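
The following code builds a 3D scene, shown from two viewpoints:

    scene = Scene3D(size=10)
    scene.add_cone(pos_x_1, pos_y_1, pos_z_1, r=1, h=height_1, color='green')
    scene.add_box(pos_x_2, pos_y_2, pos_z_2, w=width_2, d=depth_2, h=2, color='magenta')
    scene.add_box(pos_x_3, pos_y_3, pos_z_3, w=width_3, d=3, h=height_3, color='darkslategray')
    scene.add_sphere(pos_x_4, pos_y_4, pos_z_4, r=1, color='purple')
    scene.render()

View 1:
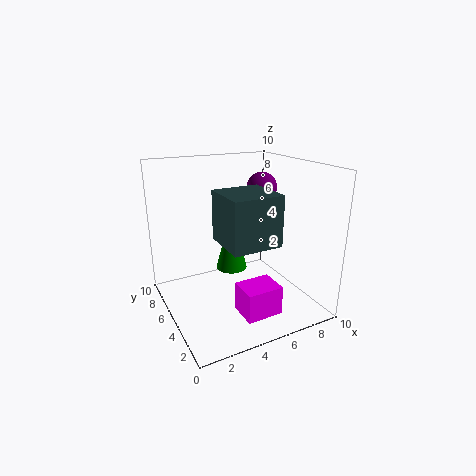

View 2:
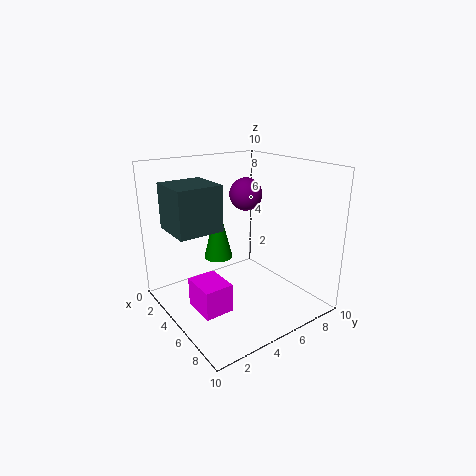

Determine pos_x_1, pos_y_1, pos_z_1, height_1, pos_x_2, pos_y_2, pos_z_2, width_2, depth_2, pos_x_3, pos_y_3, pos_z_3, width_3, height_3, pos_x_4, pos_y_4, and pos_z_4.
pos_x_1 = 4; pos_y_1 = 4; pos_z_1 = 3.5; height_1 = 4; pos_x_2 = 4; pos_y_2 = 1.5; pos_z_2 = 0.5; width_2 = 2.5; depth_2 = 2; pos_x_3 = 2.5; pos_y_3 = 0.5; pos_z_3 = 6; width_3 = 3; height_3 = 3; pos_x_4 = 6.5; pos_y_4 = 4.5; pos_z_4 = 8.5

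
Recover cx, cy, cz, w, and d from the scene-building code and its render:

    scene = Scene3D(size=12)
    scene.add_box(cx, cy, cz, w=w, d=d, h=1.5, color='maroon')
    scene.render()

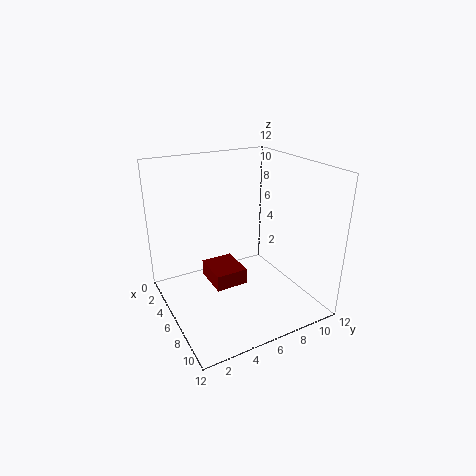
cx = 1.5, cy = 4.5, cz = 0.5, w = 3.5, d = 3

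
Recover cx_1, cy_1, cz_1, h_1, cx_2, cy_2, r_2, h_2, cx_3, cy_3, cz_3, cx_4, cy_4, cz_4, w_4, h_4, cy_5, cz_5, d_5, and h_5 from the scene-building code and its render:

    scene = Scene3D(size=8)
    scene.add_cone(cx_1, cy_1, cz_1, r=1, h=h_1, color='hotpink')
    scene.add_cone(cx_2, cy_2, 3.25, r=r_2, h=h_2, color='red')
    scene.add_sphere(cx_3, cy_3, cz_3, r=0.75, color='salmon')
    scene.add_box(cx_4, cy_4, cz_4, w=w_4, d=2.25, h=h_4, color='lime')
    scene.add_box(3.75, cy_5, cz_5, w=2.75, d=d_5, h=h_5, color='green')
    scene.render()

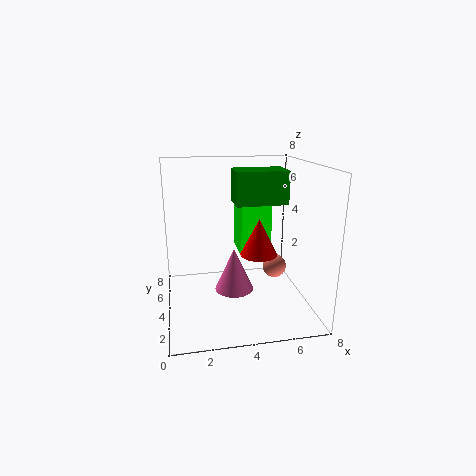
cx_1 = 3.5; cy_1 = 2.5; cz_1 = 1.75; h_1 = 2.25; cx_2 = 5; cy_2 = 3.25; r_2 = 1; h_2 = 2; cx_3 = 6.75; cy_3 = 5.75; cz_3 = 1.25; cx_4 = 4.25; cy_4 = 4.25; cz_4 = 2.75; w_4 = 1.75; h_4 = 3; cy_5 = 3; cz_5 = 6; d_5 = 1.75; h_5 = 1.75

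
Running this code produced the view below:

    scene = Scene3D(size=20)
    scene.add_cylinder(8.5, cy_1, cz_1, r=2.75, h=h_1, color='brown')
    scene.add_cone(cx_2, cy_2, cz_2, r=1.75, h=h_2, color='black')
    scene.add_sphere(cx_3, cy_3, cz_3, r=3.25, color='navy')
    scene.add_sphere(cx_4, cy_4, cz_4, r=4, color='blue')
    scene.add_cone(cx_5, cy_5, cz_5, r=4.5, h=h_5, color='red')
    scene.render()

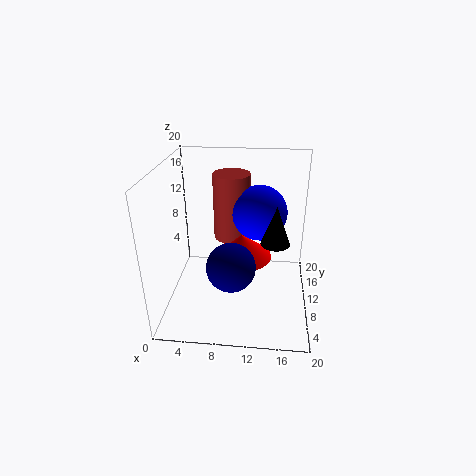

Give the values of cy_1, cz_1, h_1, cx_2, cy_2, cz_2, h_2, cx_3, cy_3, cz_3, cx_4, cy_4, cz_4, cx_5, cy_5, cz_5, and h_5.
cy_1 = 15.25; cz_1 = 7.5; h_1 = 10; cx_2 = 15; cy_2 = 5; cz_2 = 12.25; h_2 = 4.75; cx_3 = 9.5; cy_3 = 6; cz_3 = 7.75; cx_4 = 12.75; cy_4 = 13.75; cz_4 = 12.25; cx_5 = 10.25; cy_5 = 12.75; cz_5 = 5.5; h_5 = 3.5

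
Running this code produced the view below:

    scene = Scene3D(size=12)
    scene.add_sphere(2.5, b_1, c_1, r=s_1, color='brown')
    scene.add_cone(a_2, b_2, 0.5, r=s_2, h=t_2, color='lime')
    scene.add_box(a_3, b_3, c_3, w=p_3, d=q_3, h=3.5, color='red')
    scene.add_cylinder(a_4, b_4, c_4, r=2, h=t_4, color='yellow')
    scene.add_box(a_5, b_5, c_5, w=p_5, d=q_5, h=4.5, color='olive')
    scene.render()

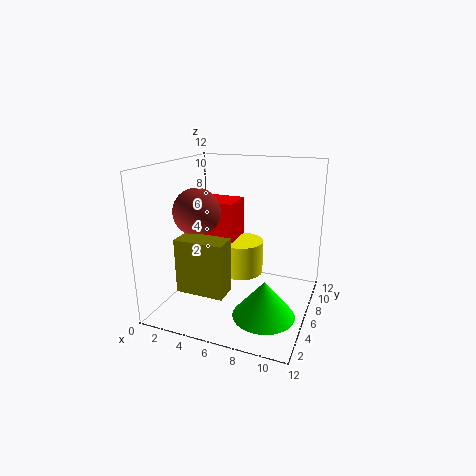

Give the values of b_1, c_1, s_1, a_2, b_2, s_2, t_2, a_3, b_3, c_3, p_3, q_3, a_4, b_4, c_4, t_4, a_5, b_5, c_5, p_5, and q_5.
b_1 = 5.5, c_1 = 8, s_1 = 2, a_2 = 9, b_2 = 4, s_2 = 2.5, t_2 = 3, a_3 = 1, b_3 = 7, c_3 = 5, p_3 = 4, q_3 = 3, a_4 = 5.5, b_4 = 8, c_4 = 2, t_4 = 3, a_5 = 2, b_5 = 2.5, c_5 = 2, p_5 = 4, q_5 = 2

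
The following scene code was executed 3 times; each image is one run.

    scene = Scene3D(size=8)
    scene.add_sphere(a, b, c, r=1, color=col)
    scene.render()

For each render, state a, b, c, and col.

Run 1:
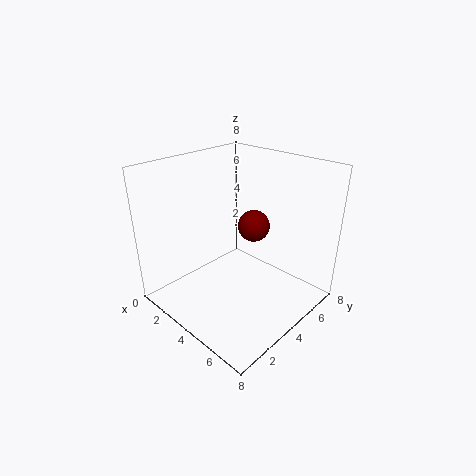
a = 3
b = 6.5
c = 3.5
col = 'maroon'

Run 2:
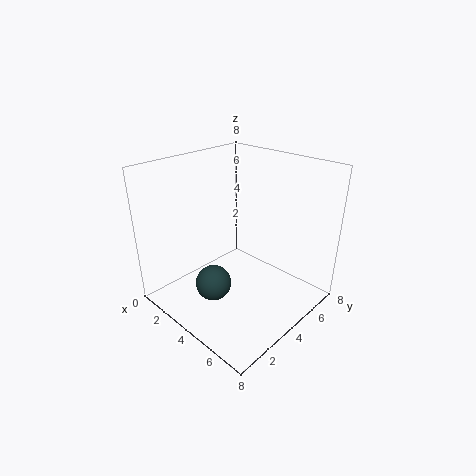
a = 3.5
b = 2.5
c = 1.5
col = 'darkslategray'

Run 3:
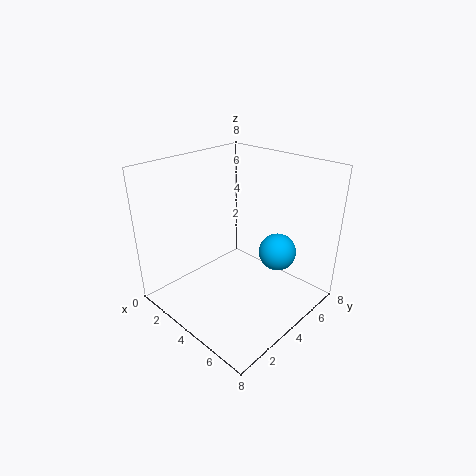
a = 6
b = 5
c = 3.5
col = 'deepskyblue'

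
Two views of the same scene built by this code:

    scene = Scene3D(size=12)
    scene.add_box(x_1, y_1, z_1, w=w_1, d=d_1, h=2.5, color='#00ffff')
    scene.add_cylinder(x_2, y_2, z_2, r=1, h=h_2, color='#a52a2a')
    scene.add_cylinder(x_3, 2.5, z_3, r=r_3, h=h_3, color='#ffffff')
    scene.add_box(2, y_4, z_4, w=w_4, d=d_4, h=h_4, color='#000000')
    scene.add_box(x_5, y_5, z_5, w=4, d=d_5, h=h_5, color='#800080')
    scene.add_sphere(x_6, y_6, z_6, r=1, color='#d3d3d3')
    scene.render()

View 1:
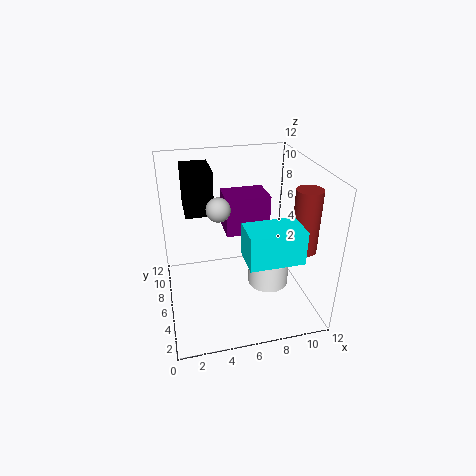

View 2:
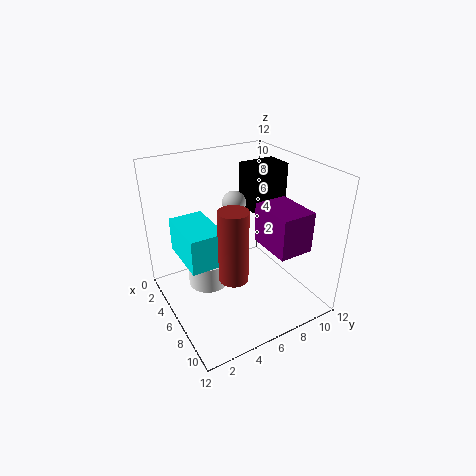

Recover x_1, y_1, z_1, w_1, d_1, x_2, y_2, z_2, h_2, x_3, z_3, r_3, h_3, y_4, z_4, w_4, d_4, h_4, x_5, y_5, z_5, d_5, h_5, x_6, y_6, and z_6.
x_1 = 5.5
y_1 = 0.5
z_1 = 6.5
w_1 = 4
d_1 = 2.5
x_2 = 10.5
y_2 = 3
z_2 = 6
h_2 = 5
x_3 = 7.5
z_3 = 4
r_3 = 1.5
h_3 = 2
y_4 = 8.5
z_4 = 7
w_4 = 2.5
d_4 = 3.5
h_4 = 4
x_5 = 5.5
y_5 = 8
z_5 = 5
d_5 = 3
h_5 = 3.5
x_6 = 4.5
y_6 = 6.5
z_6 = 8.5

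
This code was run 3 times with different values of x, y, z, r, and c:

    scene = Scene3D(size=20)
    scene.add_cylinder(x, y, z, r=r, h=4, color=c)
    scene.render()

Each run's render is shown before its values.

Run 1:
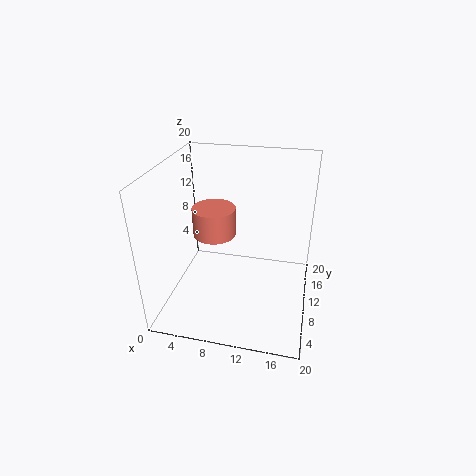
x = 6.5, y = 10.5, z = 10, r = 3, c = 'salmon'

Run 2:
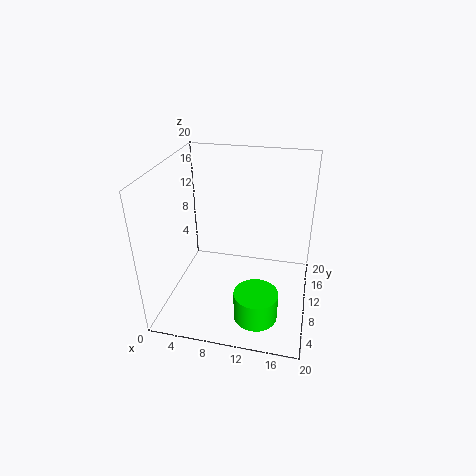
x = 13.5, y = 5.5, z = 0.5, r = 3, c = 'lime'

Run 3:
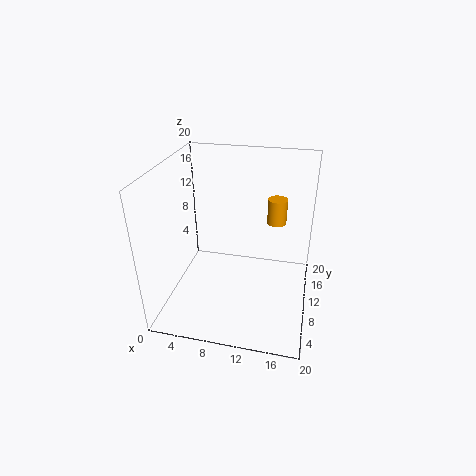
x = 14.5, y = 17.5, z = 9, r = 1.5, c = 'orange'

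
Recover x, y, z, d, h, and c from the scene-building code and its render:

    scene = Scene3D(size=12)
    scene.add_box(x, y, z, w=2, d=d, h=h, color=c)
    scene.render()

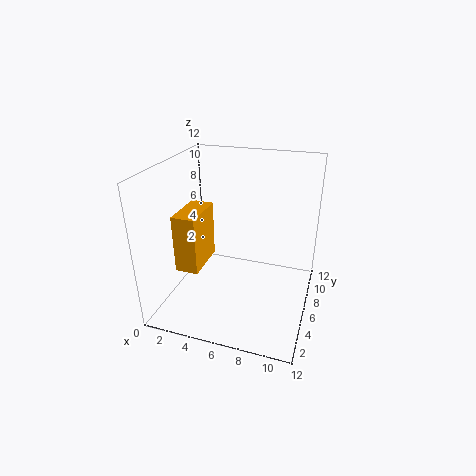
x = 1; y = 4; z = 3; d = 4; h = 5; c = 'orange'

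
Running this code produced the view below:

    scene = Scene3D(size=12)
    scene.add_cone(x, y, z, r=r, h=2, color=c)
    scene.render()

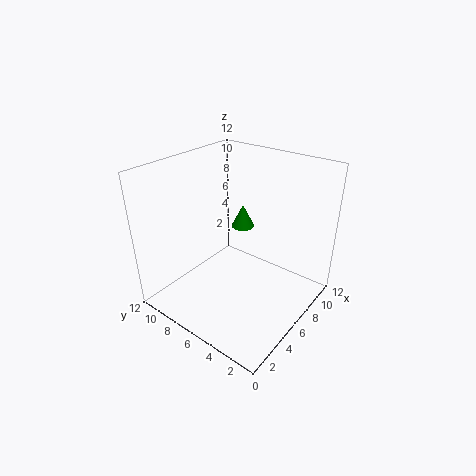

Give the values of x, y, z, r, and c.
x = 8
y = 7
z = 6
r = 1
c = 'green'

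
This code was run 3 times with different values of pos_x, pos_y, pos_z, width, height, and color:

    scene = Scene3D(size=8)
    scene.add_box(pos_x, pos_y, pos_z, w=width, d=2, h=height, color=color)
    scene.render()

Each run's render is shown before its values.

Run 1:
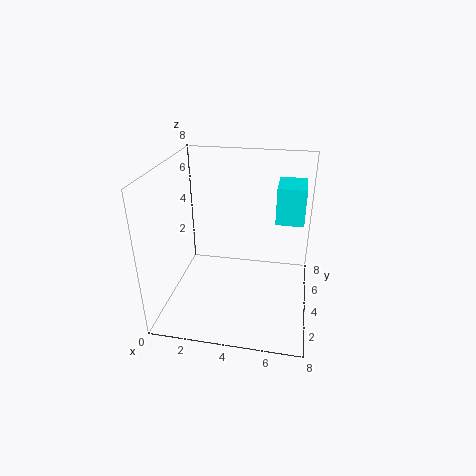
pos_x = 6
pos_y = 4
pos_z = 5
width = 1.5
height = 2
color = 'cyan'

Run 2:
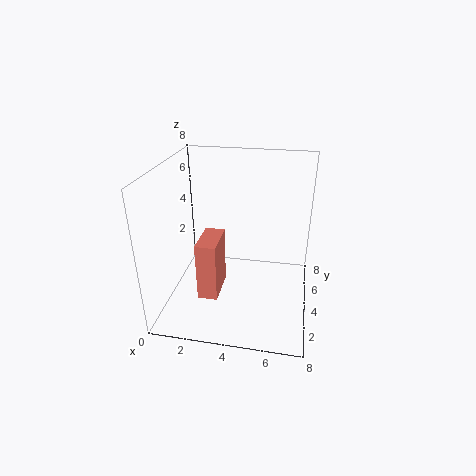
pos_x = 2.5
pos_y = 1
pos_z = 2
width = 1
height = 3
color = 'salmon'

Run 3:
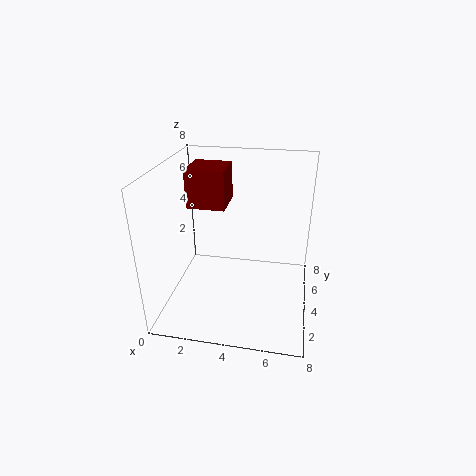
pos_x = 1.5
pos_y = 3
pos_z = 6
width = 2
height = 2
color = 'maroon'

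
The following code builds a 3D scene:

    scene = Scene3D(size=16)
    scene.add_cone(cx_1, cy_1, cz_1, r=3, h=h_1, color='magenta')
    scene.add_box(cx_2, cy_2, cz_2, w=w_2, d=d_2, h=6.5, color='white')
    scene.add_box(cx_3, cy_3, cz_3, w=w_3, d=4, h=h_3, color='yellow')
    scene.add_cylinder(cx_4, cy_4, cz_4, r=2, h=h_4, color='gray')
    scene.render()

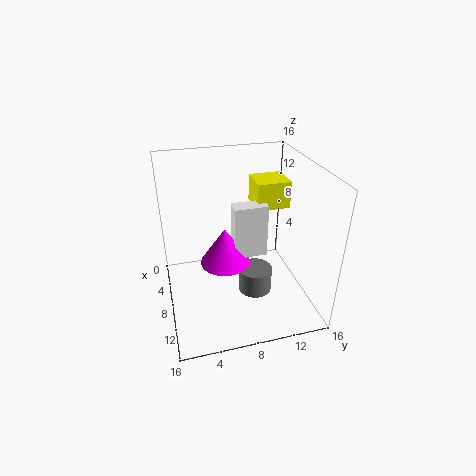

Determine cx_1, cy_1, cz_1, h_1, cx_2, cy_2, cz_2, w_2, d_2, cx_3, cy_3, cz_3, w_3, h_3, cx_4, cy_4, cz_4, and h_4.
cx_1 = 5.75, cy_1 = 7, cz_1 = 3.5, h_1 = 4.5, cx_2 = 4.75, cy_2 = 8, cz_2 = 4.25, w_2 = 2, d_2 = 4, cx_3 = 2, cy_3 = 11, cz_3 = 9.75, w_3 = 3.75, h_3 = 3.25, cx_4 = 7.75, cy_4 = 10.25, cz_4 = 0.25, h_4 = 3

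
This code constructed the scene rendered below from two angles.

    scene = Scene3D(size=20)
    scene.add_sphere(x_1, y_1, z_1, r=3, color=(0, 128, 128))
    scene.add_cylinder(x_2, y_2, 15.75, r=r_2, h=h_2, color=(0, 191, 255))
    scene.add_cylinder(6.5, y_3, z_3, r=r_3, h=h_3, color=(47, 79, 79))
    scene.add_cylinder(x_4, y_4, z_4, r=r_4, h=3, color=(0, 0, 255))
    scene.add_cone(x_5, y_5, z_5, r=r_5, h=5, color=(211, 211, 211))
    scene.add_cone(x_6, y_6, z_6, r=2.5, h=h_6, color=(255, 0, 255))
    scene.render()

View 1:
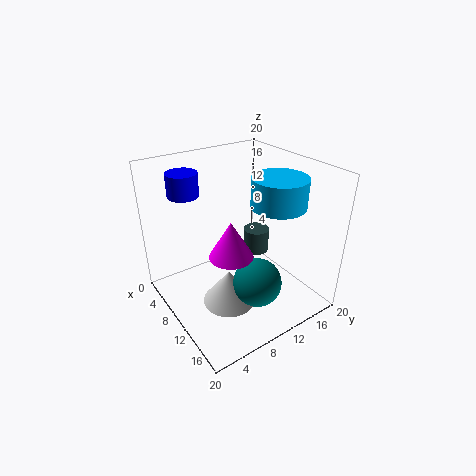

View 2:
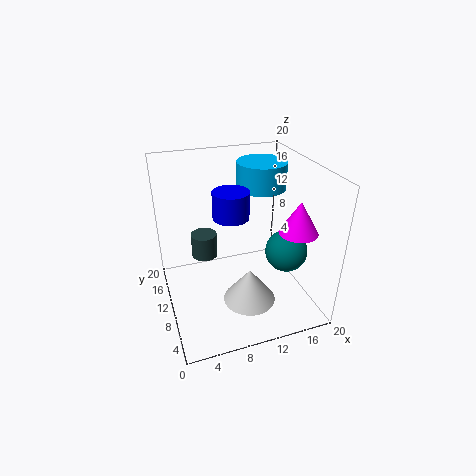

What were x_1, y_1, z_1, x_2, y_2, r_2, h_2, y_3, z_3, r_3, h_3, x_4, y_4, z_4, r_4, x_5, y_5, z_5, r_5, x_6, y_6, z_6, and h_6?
x_1 = 16.75, y_1 = 8.25, z_1 = 7.5, x_2 = 14.5, y_2 = 13, r_2 = 3.5, h_2 = 3.75, y_3 = 16, z_3 = 4.25, r_3 = 2, h_3 = 3.75, x_4 = 7, y_4 = 3.75, z_4 = 16.75, r_4 = 2, x_5 = 11, y_5 = 7.75, z_5 = 0.75, r_5 = 3.75, x_6 = 16.25, y_6 = 4.75, z_6 = 12.5, h_6 = 4.25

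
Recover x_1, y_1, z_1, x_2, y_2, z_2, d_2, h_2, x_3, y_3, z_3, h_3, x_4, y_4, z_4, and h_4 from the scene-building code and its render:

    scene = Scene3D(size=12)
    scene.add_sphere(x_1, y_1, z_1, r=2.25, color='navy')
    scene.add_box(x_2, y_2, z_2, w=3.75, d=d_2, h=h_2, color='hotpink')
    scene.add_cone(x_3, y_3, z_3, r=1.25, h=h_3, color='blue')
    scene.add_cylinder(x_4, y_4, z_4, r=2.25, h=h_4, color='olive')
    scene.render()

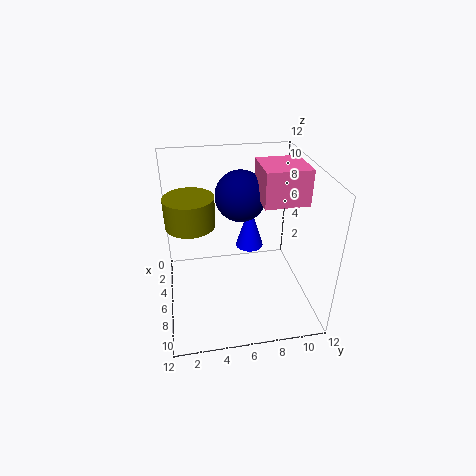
x_1 = 3.25
y_1 = 6.75
z_1 = 8.5
x_2 = 3
y_2 = 8
z_2 = 8.75
d_2 = 3.75
h_2 = 3
x_3 = 3.75
y_3 = 7.5
z_3 = 3.75
h_3 = 4
x_4 = 2.75
y_4 = 2.25
z_4 = 5.75
h_4 = 2.75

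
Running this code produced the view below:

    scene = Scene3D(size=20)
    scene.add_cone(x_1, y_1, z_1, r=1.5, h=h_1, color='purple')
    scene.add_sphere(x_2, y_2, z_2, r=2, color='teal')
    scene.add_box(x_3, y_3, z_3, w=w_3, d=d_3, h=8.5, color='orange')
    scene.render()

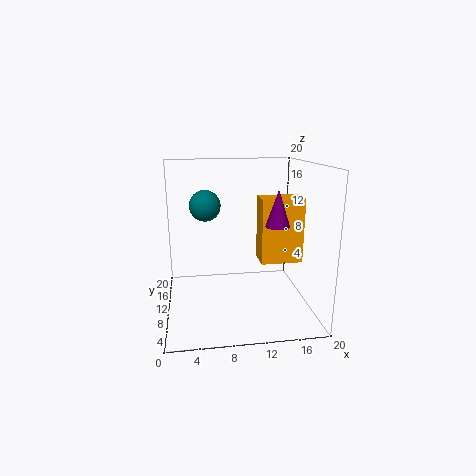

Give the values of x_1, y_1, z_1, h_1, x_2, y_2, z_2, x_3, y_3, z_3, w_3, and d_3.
x_1 = 14; y_1 = 4.5; z_1 = 13; h_1 = 4.5; x_2 = 5.5; y_2 = 8.5; z_2 = 15; x_3 = 12.5; y_3 = 6; z_3 = 7.5; w_3 = 5.5; d_3 = 3.5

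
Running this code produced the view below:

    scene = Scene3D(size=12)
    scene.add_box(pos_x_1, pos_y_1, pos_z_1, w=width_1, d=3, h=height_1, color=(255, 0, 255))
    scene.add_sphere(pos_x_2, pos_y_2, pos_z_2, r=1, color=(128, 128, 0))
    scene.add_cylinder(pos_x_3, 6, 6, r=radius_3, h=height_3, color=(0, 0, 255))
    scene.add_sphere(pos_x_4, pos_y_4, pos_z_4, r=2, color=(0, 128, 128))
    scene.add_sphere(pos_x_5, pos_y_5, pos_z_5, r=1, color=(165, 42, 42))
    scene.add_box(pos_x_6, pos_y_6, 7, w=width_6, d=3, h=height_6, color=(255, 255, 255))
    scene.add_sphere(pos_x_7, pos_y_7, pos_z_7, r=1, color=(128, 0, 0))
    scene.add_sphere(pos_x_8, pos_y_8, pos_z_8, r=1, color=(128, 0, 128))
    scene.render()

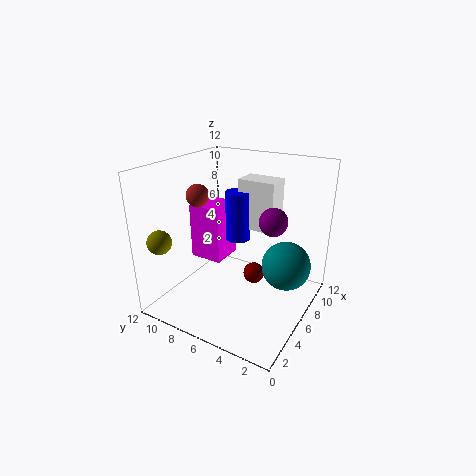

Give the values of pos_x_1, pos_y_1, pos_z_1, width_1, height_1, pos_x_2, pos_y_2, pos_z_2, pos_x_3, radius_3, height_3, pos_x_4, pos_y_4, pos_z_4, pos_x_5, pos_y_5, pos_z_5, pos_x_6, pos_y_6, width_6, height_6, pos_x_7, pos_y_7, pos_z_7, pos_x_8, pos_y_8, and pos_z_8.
pos_x_1 = 6; pos_y_1 = 8; pos_z_1 = 3; width_1 = 3; height_1 = 5; pos_x_2 = 2; pos_y_2 = 11; pos_z_2 = 6; pos_x_3 = 6; radius_3 = 1; height_3 = 4; pos_x_4 = 7; pos_y_4 = 2; pos_z_4 = 4; pos_x_5 = 6; pos_y_5 = 10; pos_z_5 = 9; pos_x_6 = 6; pos_y_6 = 3; width_6 = 2; height_6 = 4; pos_x_7 = 9; pos_y_7 = 6; pos_z_7 = 1; pos_x_8 = 4; pos_y_8 = 2; pos_z_8 = 9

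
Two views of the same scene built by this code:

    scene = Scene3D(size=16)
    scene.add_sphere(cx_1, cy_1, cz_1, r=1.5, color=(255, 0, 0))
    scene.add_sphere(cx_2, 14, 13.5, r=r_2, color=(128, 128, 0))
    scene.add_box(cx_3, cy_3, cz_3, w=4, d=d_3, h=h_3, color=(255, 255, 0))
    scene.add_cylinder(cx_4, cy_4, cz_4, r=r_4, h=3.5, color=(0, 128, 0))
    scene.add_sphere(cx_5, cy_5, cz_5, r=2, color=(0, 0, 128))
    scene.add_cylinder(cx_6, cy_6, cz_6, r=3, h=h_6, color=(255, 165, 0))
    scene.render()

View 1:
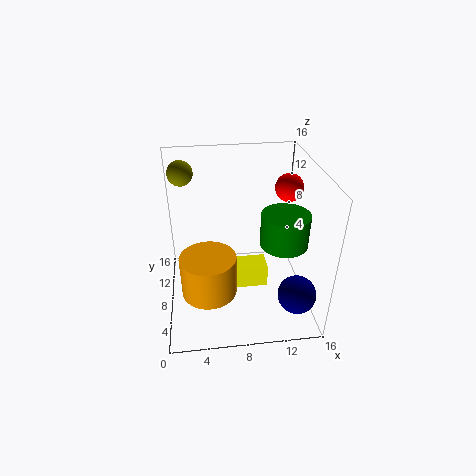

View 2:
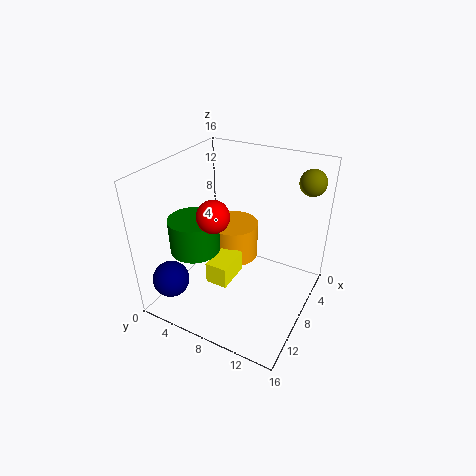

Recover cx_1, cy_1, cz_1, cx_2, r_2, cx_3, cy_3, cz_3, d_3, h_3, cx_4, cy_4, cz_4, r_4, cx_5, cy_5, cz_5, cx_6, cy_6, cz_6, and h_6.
cx_1 = 13.5; cy_1 = 8.5; cz_1 = 13.5; cx_2 = 2; r_2 = 1.5; cx_3 = 7; cy_3 = 5.5; cz_3 = 3; d_3 = 2.5; h_3 = 2.5; cx_4 = 12.5; cy_4 = 5.5; cz_4 = 8.5; r_4 = 2.5; cx_5 = 13.5; cy_5 = 2.5; cz_5 = 4; cx_6 = 4.5; cy_6 = 5.5; cz_6 = 3; h_6 = 4.5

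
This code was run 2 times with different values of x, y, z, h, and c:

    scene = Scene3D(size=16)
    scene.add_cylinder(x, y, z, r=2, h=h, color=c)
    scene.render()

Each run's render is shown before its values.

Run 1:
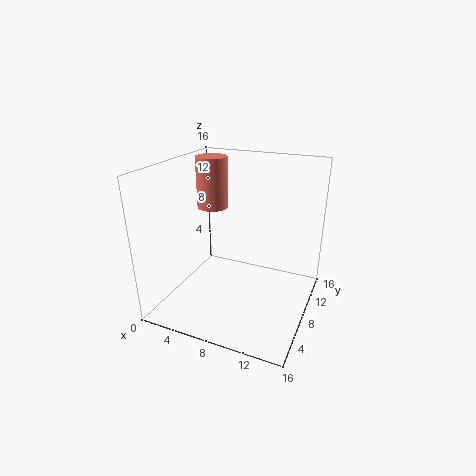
x = 2; y = 13.5; z = 9; h = 6.5; c = 'salmon'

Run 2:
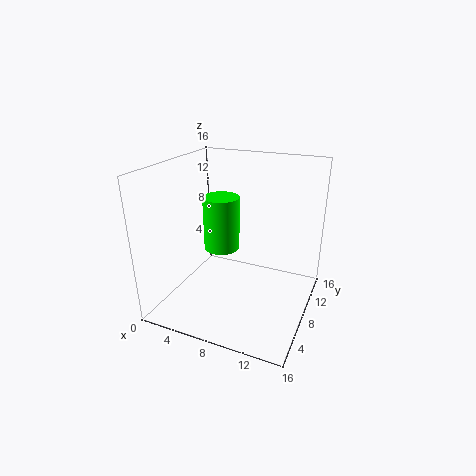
x = 6; y = 8; z = 6.5; h = 6; c = 'lime'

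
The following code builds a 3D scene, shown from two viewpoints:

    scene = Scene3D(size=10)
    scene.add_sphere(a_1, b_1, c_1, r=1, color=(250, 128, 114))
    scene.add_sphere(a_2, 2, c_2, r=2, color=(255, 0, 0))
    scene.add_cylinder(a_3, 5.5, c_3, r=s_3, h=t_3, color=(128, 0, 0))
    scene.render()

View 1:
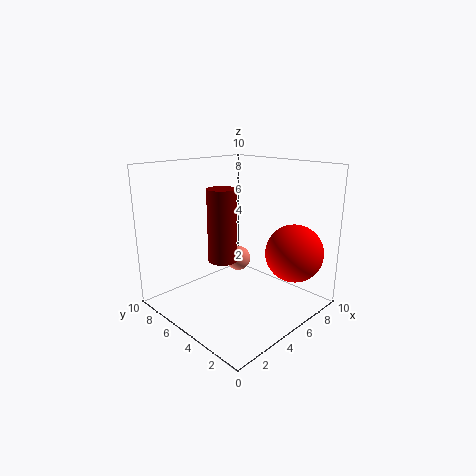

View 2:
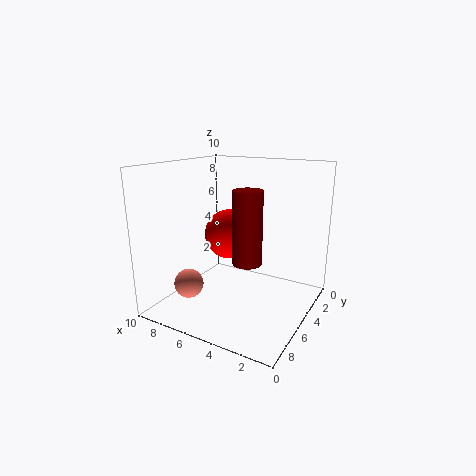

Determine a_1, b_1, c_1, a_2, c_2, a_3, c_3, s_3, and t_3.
a_1 = 7.5, b_1 = 7.5, c_1 = 2, a_2 = 7.5, c_2 = 4, a_3 = 4, c_3 = 3.5, s_3 = 1, t_3 = 5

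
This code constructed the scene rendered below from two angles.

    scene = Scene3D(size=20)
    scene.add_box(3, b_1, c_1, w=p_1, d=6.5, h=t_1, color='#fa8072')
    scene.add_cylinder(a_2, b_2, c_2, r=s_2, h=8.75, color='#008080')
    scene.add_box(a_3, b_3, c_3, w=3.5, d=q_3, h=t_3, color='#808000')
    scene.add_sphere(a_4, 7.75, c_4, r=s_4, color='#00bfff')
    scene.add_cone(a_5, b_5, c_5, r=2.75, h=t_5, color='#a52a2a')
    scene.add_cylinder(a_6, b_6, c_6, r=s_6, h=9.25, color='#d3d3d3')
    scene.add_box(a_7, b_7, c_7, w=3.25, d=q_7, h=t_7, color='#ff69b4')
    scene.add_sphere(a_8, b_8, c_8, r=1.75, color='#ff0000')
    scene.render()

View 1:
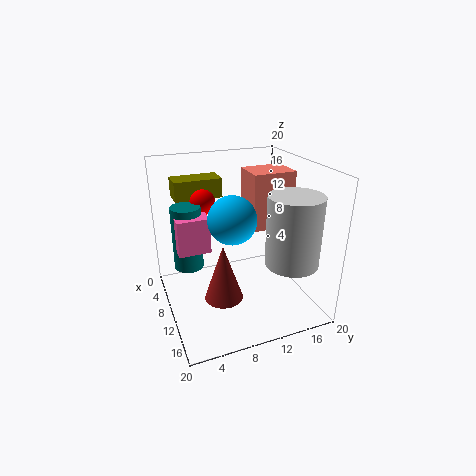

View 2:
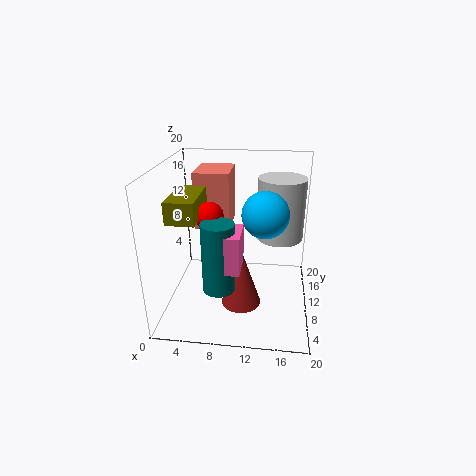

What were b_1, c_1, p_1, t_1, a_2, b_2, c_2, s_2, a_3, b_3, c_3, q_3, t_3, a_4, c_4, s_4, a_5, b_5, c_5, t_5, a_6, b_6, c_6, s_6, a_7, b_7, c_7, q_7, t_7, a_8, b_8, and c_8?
b_1 = 13.25
c_1 = 9.5
p_1 = 5.25
t_1 = 8.5
a_2 = 8.5
b_2 = 3.25
c_2 = 6.25
s_2 = 2
a_3 = 2.5
b_3 = 2.5
c_3 = 14.75
q_3 = 6.75
t_3 = 2.75
a_4 = 13.75
c_4 = 14.5
s_4 = 3
a_5 = 10.75
b_5 = 7.5
c_5 = 1.25
t_5 = 8.25
a_6 = 15.75
b_6 = 15.25
c_6 = 8
s_6 = 3.5
a_7 = 8
b_7 = 1.5
c_7 = 9.25
q_7 = 4.25
t_7 = 4.75
a_8 = 7
b_8 = 6
c_8 = 14.75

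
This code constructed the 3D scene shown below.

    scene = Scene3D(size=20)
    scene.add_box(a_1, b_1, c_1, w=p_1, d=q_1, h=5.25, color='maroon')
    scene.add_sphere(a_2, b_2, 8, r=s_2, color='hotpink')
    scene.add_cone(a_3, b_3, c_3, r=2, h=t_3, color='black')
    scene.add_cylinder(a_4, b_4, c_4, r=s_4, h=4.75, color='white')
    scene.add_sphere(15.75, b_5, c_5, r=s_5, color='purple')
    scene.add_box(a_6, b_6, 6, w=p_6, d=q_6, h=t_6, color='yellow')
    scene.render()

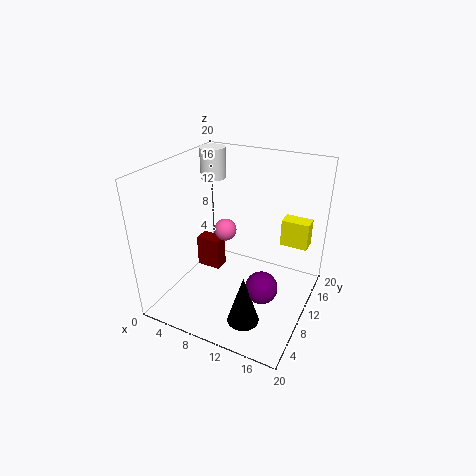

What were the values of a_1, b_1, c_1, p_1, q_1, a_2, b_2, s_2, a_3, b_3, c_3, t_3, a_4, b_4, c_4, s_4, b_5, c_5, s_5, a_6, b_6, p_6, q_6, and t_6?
a_1 = 0.25, b_1 = 14, c_1 = 0.25, p_1 = 4, q_1 = 2.5, a_2 = 5.5, b_2 = 14.5, s_2 = 1.75, a_3 = 14.25, b_3 = 3, c_3 = 2.75, t_3 = 6.5, a_4 = 2, b_4 = 17.25, c_4 = 15.25, s_4 = 2, b_5 = 5, c_5 = 7, s_5 = 2, a_6 = 13.75, b_6 = 17.25, p_6 = 4.25, q_6 = 2.5, t_6 = 4.25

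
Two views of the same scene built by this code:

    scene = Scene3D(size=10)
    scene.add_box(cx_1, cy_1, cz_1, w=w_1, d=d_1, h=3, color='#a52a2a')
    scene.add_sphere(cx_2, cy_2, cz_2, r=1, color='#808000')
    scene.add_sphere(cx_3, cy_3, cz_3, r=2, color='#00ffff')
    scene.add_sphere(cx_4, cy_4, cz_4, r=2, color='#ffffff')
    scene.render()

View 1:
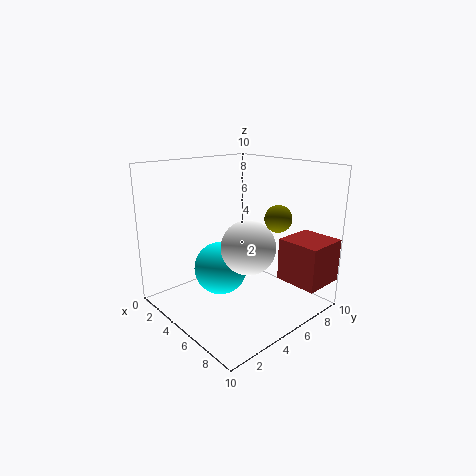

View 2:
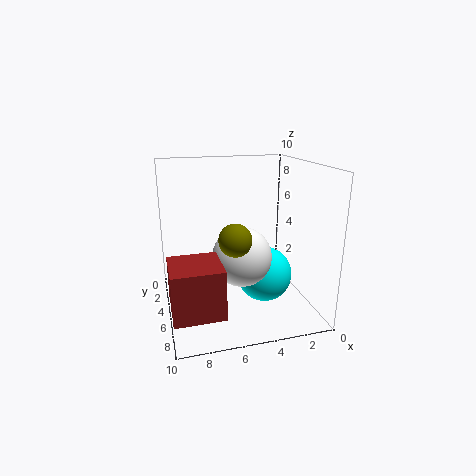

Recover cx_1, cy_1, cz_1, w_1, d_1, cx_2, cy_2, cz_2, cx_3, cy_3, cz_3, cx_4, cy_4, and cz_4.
cx_1 = 7; cy_1 = 7; cz_1 = 2; w_1 = 3; d_1 = 3; cx_2 = 6; cy_2 = 8; cz_2 = 6; cx_3 = 3; cy_3 = 5; cz_3 = 2; cx_4 = 5; cy_4 = 6; cz_4 = 4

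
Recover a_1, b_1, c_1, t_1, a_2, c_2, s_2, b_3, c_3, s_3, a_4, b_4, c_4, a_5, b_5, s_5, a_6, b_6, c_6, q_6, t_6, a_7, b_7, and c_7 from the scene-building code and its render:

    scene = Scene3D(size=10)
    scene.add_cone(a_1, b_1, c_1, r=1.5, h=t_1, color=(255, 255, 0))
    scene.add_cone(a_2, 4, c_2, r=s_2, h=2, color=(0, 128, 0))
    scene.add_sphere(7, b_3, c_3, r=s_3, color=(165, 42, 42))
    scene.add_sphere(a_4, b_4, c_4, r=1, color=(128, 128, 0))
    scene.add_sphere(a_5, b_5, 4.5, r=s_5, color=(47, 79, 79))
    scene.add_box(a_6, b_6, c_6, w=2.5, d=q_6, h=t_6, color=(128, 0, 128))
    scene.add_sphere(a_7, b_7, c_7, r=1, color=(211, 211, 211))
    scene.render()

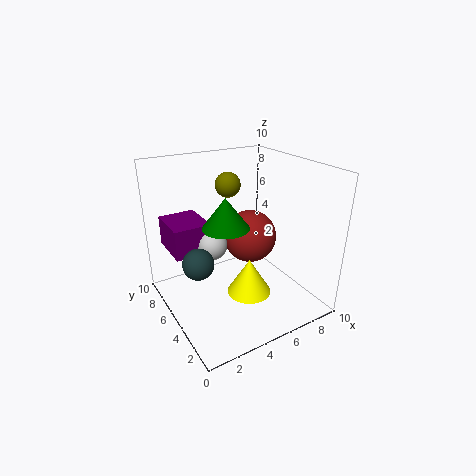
a_1 = 5
b_1 = 3.5
c_1 = 1.5
t_1 = 2.5
a_2 = 3.5
c_2 = 6.5
s_2 = 1.5
b_3 = 6.5
c_3 = 4
s_3 = 2
a_4 = 6.5
b_4 = 9
c_4 = 7.5
a_5 = 1.5
b_5 = 4
s_5 = 1
a_6 = 0.5
b_6 = 5
c_6 = 4.5
q_6 = 3
t_6 = 2
a_7 = 3
b_7 = 5
c_7 = 5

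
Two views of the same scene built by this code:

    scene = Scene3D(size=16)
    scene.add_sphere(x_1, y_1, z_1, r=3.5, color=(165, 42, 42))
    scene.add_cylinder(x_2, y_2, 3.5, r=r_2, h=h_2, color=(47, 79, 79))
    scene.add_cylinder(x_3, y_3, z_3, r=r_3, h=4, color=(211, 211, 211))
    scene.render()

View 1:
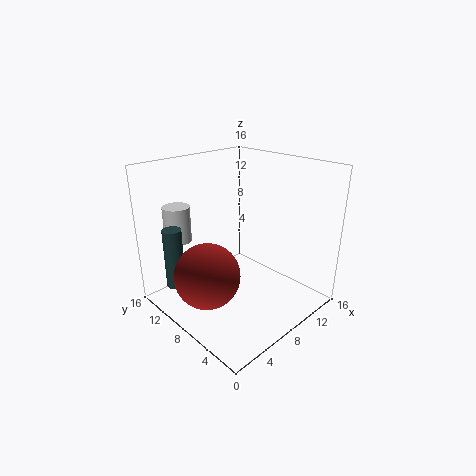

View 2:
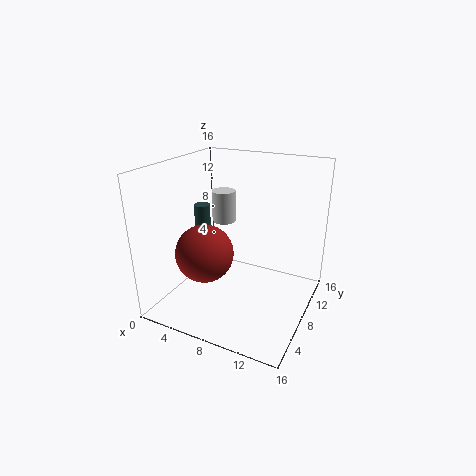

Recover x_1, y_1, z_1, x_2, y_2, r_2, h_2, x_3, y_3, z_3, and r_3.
x_1 = 3.5, y_1 = 8, z_1 = 5, x_2 = 1.5, y_2 = 11, r_2 = 1, h_2 = 6.5, x_3 = 3.5, y_3 = 13, z_3 = 7.5, r_3 = 1.5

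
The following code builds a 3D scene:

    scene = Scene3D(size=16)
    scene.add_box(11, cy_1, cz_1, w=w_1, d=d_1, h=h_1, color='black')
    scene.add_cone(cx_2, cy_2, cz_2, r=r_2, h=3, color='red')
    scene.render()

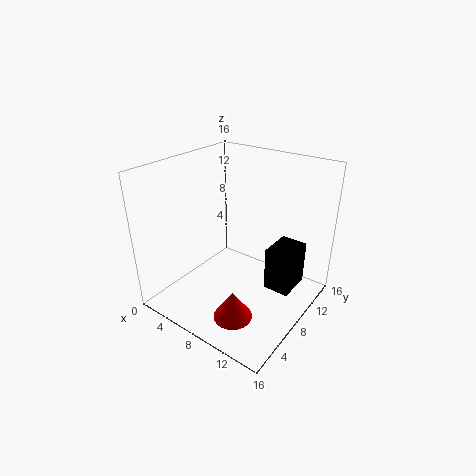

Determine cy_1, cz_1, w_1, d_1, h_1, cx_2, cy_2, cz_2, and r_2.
cy_1 = 9
cz_1 = 2
w_1 = 3
d_1 = 4
h_1 = 5
cx_2 = 11
cy_2 = 3
cz_2 = 2
r_2 = 2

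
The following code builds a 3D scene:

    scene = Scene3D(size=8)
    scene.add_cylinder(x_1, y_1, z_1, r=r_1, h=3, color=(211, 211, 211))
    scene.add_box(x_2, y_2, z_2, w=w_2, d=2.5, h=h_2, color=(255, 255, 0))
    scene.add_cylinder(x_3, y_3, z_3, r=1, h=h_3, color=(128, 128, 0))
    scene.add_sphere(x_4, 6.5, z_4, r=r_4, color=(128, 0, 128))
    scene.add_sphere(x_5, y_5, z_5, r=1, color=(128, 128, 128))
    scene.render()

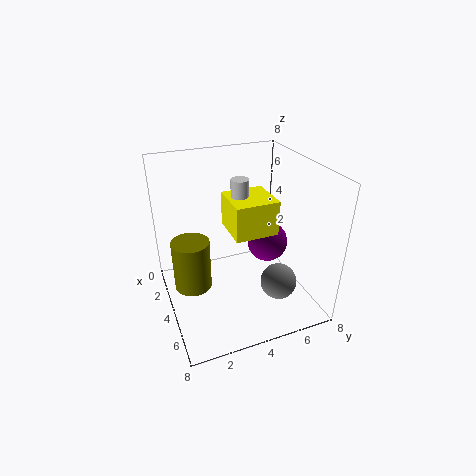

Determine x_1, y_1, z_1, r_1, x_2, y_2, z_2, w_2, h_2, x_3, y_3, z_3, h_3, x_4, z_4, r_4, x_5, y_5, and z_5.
x_1 = 3, y_1 = 4.5, z_1 = 4, r_1 = 0.5, x_2 = 2, y_2 = 3.75, z_2 = 4, w_2 = 2.5, h_2 = 2, x_3 = 4.25, y_3 = 1.25, z_3 = 1.75, h_3 = 2.75, x_4 = 2.75, z_4 = 2.5, r_4 = 1.25, x_5 = 5.75, y_5 = 5.75, z_5 = 1.75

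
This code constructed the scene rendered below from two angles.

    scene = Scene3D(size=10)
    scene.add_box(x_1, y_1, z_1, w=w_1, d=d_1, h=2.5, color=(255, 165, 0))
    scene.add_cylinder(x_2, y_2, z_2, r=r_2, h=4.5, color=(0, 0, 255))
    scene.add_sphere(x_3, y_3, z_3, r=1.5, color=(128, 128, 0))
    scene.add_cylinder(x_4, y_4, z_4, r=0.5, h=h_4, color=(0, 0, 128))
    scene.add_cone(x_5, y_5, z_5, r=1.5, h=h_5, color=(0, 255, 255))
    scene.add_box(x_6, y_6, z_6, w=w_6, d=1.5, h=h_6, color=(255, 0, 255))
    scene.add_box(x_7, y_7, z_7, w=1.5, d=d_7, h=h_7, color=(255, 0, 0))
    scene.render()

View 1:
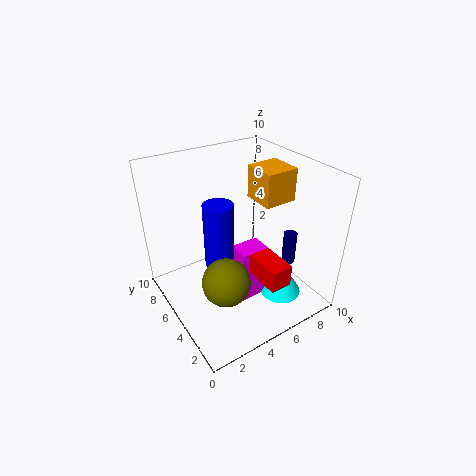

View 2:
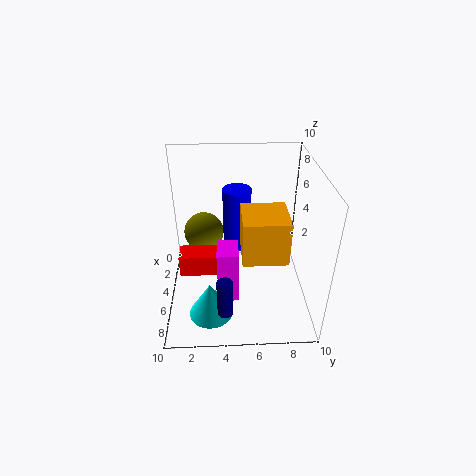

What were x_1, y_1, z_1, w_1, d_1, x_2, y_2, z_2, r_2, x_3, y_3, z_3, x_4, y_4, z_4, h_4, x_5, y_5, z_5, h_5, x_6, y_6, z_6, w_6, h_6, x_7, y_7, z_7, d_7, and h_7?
x_1 = 7.5; y_1 = 5; z_1 = 6.5; w_1 = 2.5; d_1 = 2.5; x_2 = 3.5; y_2 = 5; z_2 = 3.5; r_2 = 1; x_3 = 2.5; y_3 = 2.5; z_3 = 4; x_4 = 9; y_4 = 4; z_4 = 2; h_4 = 2.5; x_5 = 7.5; y_5 = 3; z_5 = 0.5; h_5 = 2.5; x_6 = 4.5; y_6 = 3.5; z_6 = 0.5; w_6 = 2; h_6 = 4; x_7 = 5; y_7 = 1; z_7 = 3; d_7 = 3.5; h_7 = 1.5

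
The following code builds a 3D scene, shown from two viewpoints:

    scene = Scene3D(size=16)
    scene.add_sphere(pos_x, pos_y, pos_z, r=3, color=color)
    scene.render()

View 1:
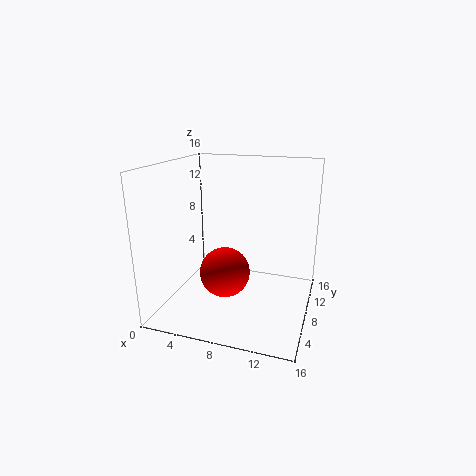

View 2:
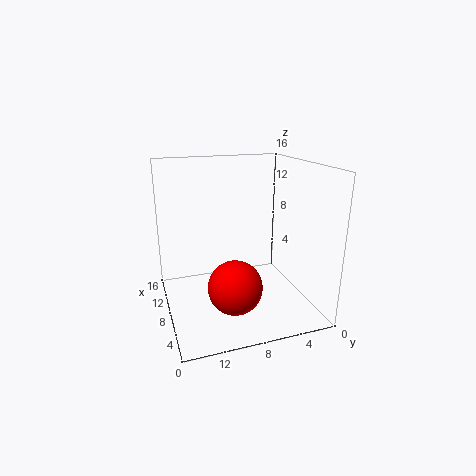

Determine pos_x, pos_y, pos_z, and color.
pos_x = 6; pos_y = 9; pos_z = 3; color = 'red'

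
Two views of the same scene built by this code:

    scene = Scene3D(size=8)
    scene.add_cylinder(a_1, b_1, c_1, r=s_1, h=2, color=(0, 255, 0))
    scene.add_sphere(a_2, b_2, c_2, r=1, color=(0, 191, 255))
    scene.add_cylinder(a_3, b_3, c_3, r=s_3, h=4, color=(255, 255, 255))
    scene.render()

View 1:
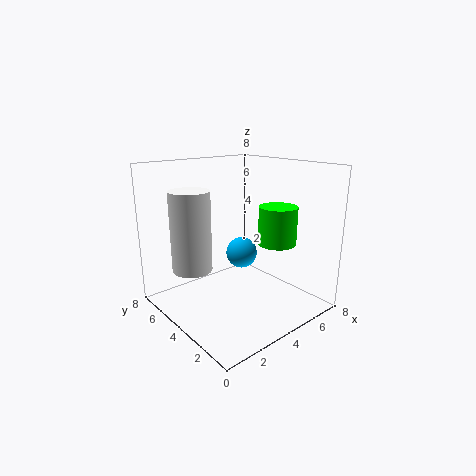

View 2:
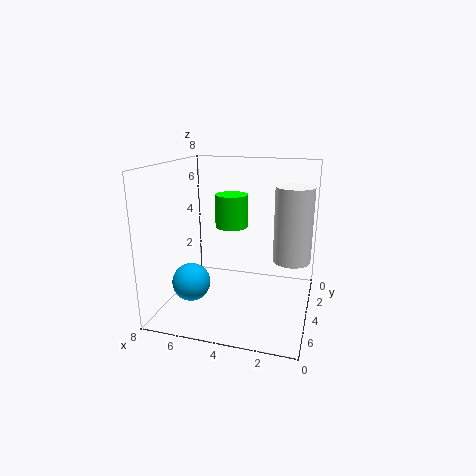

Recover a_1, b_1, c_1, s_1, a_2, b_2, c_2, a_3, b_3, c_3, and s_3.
a_1 = 5
b_1 = 2
c_1 = 4
s_1 = 1
a_2 = 6
b_2 = 6
c_2 = 2
a_3 = 1
b_3 = 4
c_3 = 3
s_3 = 1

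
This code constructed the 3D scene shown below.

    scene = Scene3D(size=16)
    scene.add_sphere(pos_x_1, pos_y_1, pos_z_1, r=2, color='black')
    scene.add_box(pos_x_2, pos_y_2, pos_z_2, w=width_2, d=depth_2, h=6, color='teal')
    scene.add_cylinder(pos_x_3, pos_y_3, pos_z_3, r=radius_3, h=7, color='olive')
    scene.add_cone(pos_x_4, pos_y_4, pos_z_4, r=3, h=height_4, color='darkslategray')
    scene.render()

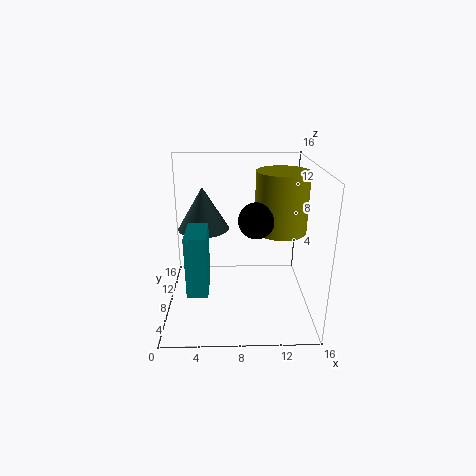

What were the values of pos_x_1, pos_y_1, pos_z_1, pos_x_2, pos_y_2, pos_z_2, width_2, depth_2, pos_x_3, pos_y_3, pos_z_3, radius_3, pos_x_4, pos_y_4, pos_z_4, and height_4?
pos_x_1 = 10, pos_y_1 = 8, pos_z_1 = 10, pos_x_2 = 3, pos_y_2 = 1, pos_z_2 = 5, width_2 = 2, depth_2 = 4, pos_x_3 = 13, pos_y_3 = 10, pos_z_3 = 8, radius_3 = 3, pos_x_4 = 4, pos_y_4 = 11, pos_z_4 = 8, height_4 = 5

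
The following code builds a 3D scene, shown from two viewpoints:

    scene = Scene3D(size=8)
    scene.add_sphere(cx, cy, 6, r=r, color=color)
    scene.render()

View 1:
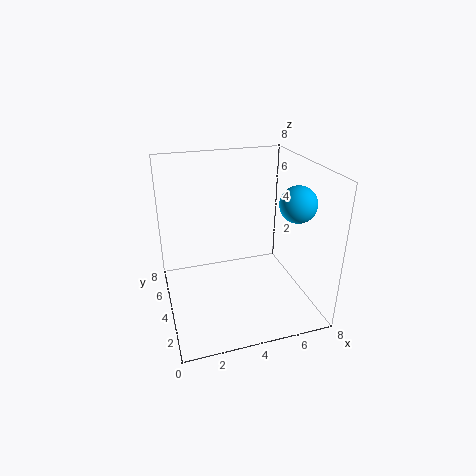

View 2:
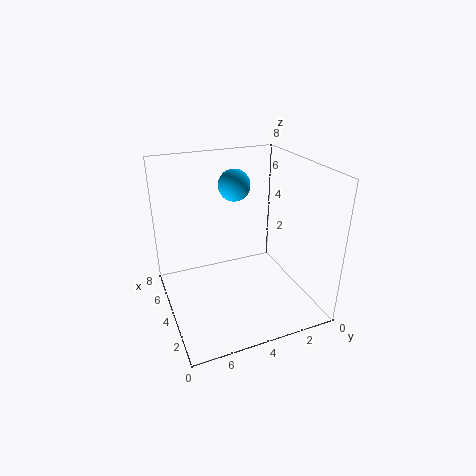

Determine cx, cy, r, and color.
cx = 7
cy = 3
r = 1
color = 'deepskyblue'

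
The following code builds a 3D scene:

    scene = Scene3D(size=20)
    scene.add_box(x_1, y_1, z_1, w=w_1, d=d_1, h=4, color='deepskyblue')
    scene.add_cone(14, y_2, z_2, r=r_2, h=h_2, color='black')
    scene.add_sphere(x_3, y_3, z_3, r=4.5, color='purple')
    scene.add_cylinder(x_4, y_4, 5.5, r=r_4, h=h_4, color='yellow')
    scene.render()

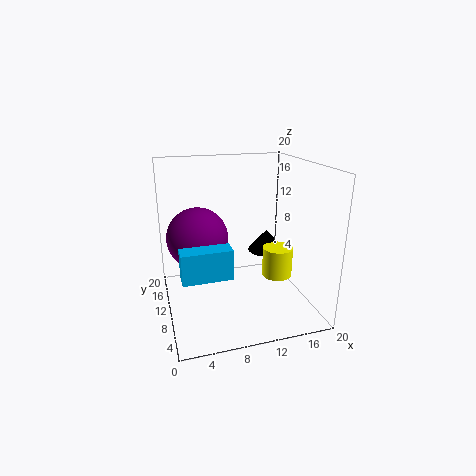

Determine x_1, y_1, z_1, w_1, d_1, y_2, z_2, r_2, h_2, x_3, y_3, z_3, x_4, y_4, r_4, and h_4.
x_1 = 1.5, y_1 = 5, z_1 = 6.5, w_1 = 6.5, d_1 = 2.5, y_2 = 9.5, z_2 = 8, r_2 = 2.5, h_2 = 3, x_3 = 5, y_3 = 14, z_3 = 9, x_4 = 14.5, y_4 = 6.5, r_4 = 2, h_4 = 4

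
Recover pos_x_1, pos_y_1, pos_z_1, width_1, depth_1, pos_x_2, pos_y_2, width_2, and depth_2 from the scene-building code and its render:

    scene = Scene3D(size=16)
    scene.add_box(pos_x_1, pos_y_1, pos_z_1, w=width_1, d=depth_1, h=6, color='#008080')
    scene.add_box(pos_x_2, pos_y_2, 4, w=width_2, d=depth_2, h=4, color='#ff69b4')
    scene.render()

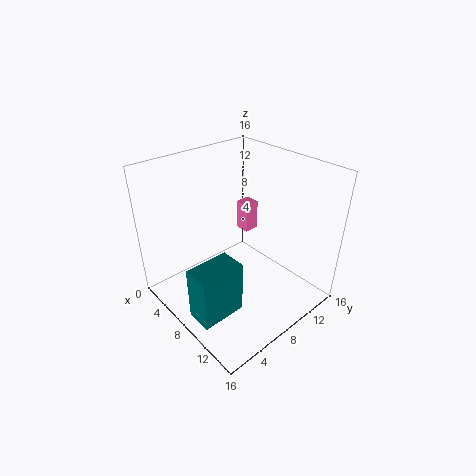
pos_x_1 = 8, pos_y_1 = 1, pos_z_1 = 1, width_1 = 3, depth_1 = 5, pos_x_2 = 1, pos_y_2 = 14, width_2 = 2, depth_2 = 2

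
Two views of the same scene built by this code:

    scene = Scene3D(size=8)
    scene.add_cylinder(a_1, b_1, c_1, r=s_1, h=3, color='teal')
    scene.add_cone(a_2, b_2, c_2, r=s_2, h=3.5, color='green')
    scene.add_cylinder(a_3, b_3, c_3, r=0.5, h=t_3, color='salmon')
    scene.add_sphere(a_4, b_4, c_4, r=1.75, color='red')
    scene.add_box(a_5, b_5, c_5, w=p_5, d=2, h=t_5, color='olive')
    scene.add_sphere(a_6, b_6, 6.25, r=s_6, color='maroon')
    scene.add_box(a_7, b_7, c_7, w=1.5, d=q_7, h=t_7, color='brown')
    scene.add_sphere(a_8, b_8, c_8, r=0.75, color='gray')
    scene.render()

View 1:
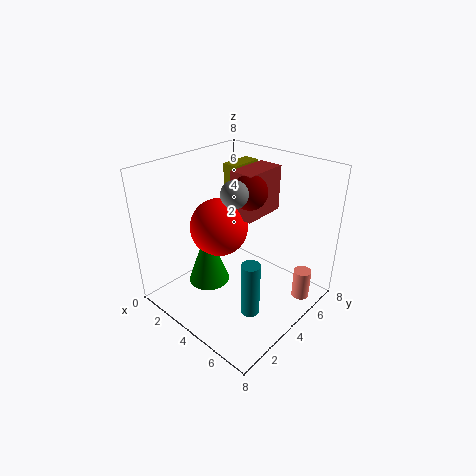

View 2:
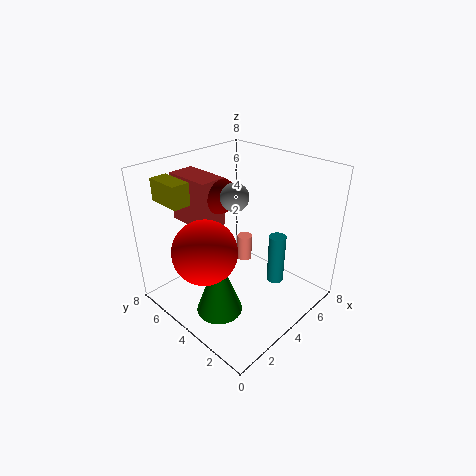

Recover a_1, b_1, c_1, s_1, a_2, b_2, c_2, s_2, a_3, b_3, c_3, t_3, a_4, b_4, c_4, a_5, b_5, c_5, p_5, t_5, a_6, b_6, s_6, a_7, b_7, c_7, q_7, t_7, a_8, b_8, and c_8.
a_1 = 6, b_1 = 2.75, c_1 = 0.75, s_1 = 0.5, a_2 = 2, b_2 = 3.5, c_2 = 0.5, s_2 = 1.25, a_3 = 7, b_3 = 6.25, c_3 = 0.25, t_3 = 1.75, a_4 = 2, b_4 = 4.5, c_4 = 3.75, a_5 = 1.25, b_5 = 5.75, c_5 = 6, p_5 = 1, t_5 = 1.25, a_6 = 3.75, b_6 = 5.25, s_6 = 1, a_7 = 2.5, b_7 = 5, c_7 = 4.5, q_7 = 2.75, t_7 = 2.75, a_8 = 3.75, b_8 = 4, c_8 = 6.5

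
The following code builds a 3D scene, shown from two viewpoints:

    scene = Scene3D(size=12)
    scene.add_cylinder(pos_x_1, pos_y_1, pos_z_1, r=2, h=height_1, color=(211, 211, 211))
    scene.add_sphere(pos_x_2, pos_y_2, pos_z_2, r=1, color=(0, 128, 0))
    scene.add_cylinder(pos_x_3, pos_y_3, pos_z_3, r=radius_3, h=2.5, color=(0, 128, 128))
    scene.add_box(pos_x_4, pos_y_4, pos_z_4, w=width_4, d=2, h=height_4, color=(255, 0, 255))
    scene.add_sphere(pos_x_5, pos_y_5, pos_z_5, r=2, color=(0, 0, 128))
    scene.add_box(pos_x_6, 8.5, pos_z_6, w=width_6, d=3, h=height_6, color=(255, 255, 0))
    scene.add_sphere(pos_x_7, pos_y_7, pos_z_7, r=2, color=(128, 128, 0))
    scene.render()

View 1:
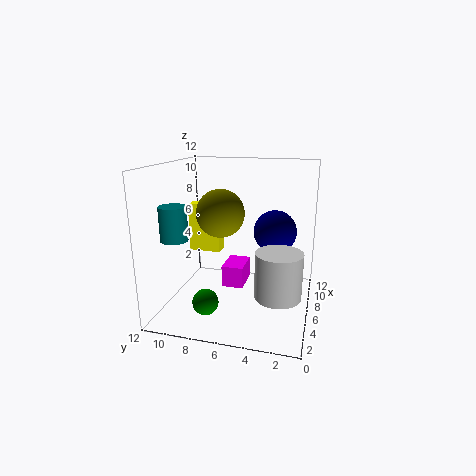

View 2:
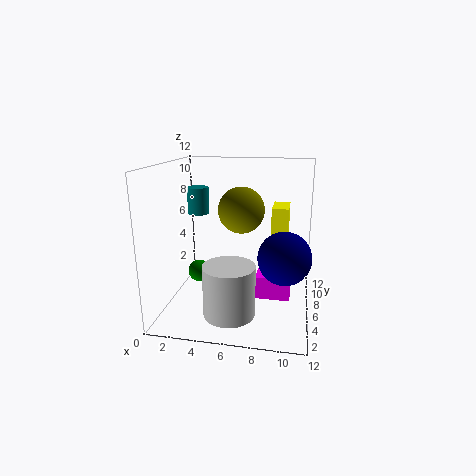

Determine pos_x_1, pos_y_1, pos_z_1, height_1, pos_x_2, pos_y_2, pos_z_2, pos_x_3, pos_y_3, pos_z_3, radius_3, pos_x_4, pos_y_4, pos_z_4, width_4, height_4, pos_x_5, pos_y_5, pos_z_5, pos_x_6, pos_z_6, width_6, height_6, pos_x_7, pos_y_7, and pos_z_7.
pos_x_1 = 6, pos_y_1 = 2.5, pos_z_1 = 1, height_1 = 4, pos_x_2 = 2, pos_y_2 = 7.5, pos_z_2 = 2, pos_x_3 = 1.5, pos_y_3 = 9.5, pos_z_3 = 7, radius_3 = 1, pos_x_4 = 7.5, pos_y_4 = 6, pos_z_4 = 0.5, width_4 = 3, height_4 = 2, pos_x_5 = 10, pos_y_5 = 3.5, pos_z_5 = 5.5, pos_x_6 = 8.5, pos_z_6 = 3.5, width_6 = 1.5, height_6 = 4.5, pos_x_7 = 6, pos_y_7 = 7.5, pos_z_7 = 8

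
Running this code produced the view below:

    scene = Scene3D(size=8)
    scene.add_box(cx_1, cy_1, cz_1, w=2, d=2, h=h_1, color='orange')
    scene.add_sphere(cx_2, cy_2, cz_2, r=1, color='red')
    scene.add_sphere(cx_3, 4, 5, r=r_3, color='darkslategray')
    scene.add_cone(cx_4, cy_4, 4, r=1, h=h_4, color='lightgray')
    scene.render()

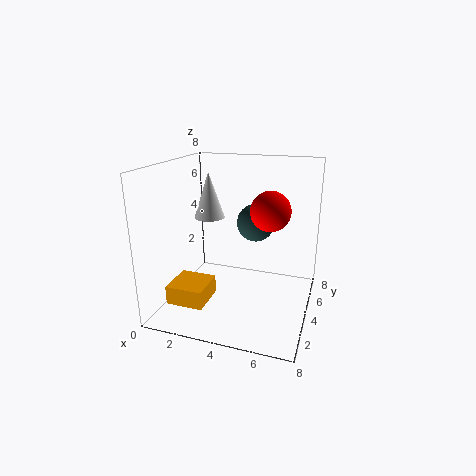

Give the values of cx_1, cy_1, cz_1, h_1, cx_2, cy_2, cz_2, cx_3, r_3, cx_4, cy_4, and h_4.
cx_1 = 1; cy_1 = 1; cz_1 = 1; h_1 = 1; cx_2 = 6; cy_2 = 3; cz_2 = 6; cx_3 = 5; r_3 = 1; cx_4 = 1; cy_4 = 7; h_4 = 3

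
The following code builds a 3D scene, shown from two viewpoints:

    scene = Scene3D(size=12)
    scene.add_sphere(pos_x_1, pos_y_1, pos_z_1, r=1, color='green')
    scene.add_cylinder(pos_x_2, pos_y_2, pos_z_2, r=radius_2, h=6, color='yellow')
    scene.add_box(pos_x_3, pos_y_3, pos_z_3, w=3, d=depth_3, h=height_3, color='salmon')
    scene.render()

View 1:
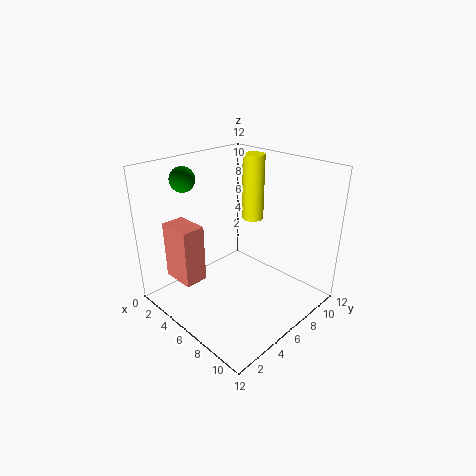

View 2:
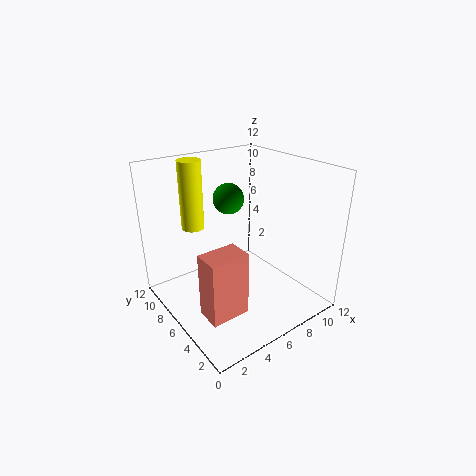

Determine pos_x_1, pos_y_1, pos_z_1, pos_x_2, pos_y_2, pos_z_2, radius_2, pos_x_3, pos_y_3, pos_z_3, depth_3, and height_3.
pos_x_1 = 3; pos_y_1 = 3; pos_z_1 = 11; pos_x_2 = 4; pos_y_2 = 10; pos_z_2 = 6; radius_2 = 1; pos_x_3 = 1; pos_y_3 = 2; pos_z_3 = 2; depth_3 = 2; height_3 = 5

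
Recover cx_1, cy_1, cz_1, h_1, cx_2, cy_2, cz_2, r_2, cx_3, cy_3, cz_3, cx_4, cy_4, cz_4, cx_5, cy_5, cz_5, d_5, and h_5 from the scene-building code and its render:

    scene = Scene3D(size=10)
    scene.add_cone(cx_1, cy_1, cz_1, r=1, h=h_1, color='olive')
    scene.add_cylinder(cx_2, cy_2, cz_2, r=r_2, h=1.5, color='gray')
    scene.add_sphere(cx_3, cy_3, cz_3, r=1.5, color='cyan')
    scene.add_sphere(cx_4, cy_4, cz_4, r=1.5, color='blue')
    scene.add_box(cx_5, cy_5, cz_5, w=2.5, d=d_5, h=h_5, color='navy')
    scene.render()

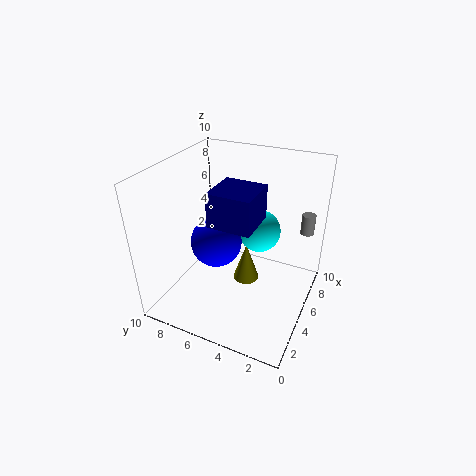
cx_1 = 6.5; cy_1 = 5; cz_1 = 0.5; h_1 = 3; cx_2 = 8.5; cy_2 = 1; cz_2 = 4.5; r_2 = 0.5; cx_3 = 6.5; cy_3 = 4; cz_3 = 5; cx_4 = 2; cy_4 = 5; cz_4 = 6.5; cx_5 = 1; cy_5 = 2.5; cz_5 = 8; d_5 = 2.5; h_5 = 2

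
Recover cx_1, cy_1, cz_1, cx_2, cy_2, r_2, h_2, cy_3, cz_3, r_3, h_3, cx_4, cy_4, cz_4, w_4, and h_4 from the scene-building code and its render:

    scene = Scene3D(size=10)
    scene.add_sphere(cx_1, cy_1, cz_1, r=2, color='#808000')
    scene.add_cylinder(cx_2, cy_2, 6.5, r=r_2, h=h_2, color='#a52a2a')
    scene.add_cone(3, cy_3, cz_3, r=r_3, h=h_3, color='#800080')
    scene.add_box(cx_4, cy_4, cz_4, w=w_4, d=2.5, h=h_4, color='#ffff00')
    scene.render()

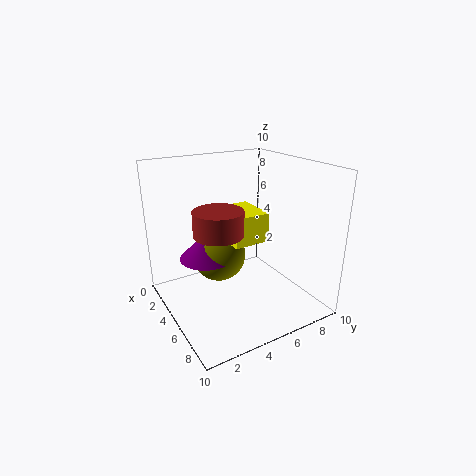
cx_1 = 3
cy_1 = 4.5
cz_1 = 3
cx_2 = 7
cy_2 = 2.5
r_2 = 1.5
h_2 = 1.5
cy_3 = 3.5
cz_3 = 3
r_3 = 2
h_3 = 2
cx_4 = 3.5
cy_4 = 4
cz_4 = 5
w_4 = 3
h_4 = 2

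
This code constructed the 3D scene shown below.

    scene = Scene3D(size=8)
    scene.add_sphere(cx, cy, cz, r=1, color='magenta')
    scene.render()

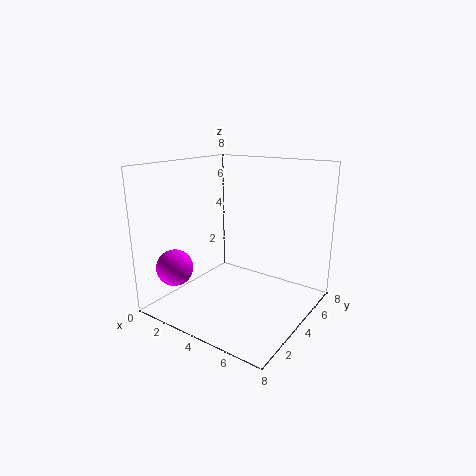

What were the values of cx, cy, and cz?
cx = 1.5
cy = 1.5
cz = 2.5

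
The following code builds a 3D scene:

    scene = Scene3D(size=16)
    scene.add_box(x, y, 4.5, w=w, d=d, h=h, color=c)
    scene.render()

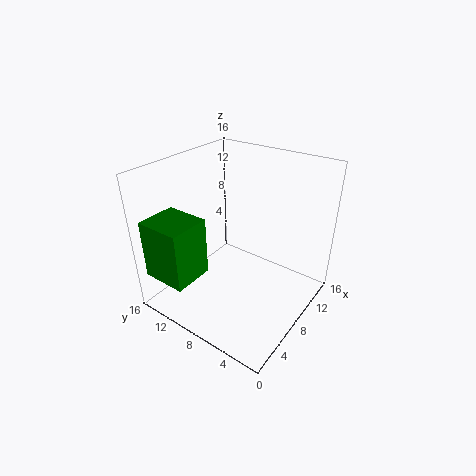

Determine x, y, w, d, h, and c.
x = 0.5
y = 10
w = 4.5
d = 5
h = 6.5
c = 'green'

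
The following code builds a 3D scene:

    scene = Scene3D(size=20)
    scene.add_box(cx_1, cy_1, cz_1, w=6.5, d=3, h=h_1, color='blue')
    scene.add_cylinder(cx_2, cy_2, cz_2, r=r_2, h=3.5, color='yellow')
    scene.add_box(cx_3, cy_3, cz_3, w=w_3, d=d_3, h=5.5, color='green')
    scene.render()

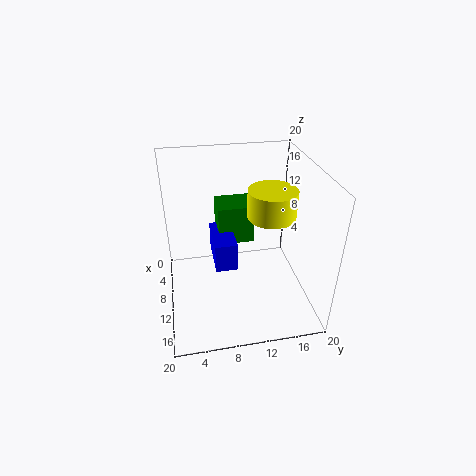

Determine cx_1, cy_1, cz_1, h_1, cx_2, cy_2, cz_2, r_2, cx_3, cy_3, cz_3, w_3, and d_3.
cx_1 = 6, cy_1 = 6.5, cz_1 = 6.5, h_1 = 4, cx_2 = 13.5, cy_2 = 13.5, cz_2 = 15, r_2 = 3, cx_3 = 4.5, cy_3 = 7.5, cz_3 = 8.5, w_3 = 4.5, d_3 = 5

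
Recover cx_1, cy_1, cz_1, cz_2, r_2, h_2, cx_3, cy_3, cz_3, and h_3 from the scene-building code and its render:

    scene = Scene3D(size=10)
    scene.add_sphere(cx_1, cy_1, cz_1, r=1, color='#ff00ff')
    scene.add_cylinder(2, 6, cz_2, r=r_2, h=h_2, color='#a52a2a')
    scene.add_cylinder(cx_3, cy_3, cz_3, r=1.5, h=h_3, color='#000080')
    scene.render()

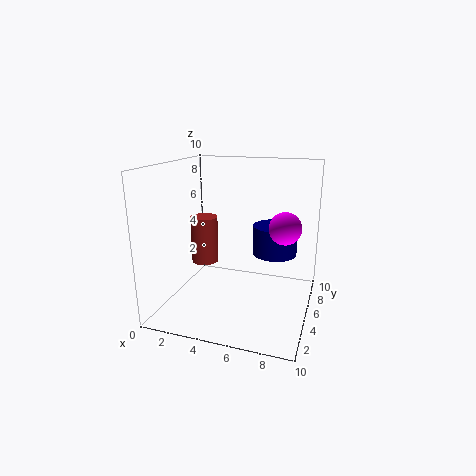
cx_1 = 8.5
cy_1 = 3.5
cz_1 = 6.5
cz_2 = 2.5
r_2 = 1
h_2 = 3.5
cx_3 = 7.5
cy_3 = 5.5
cz_3 = 4
h_3 = 2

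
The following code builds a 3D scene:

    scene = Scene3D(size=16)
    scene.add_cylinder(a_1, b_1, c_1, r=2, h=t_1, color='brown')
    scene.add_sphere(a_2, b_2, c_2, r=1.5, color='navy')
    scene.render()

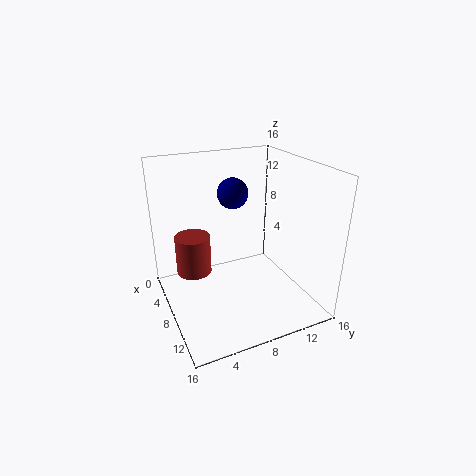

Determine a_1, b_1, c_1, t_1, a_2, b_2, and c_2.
a_1 = 5.5; b_1 = 3.5; c_1 = 3.5; t_1 = 4.5; a_2 = 10; b_2 = 6.5; c_2 = 14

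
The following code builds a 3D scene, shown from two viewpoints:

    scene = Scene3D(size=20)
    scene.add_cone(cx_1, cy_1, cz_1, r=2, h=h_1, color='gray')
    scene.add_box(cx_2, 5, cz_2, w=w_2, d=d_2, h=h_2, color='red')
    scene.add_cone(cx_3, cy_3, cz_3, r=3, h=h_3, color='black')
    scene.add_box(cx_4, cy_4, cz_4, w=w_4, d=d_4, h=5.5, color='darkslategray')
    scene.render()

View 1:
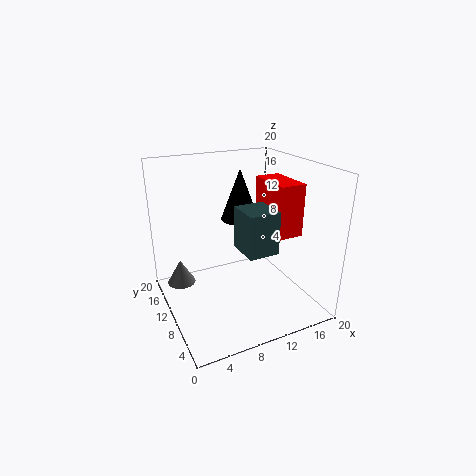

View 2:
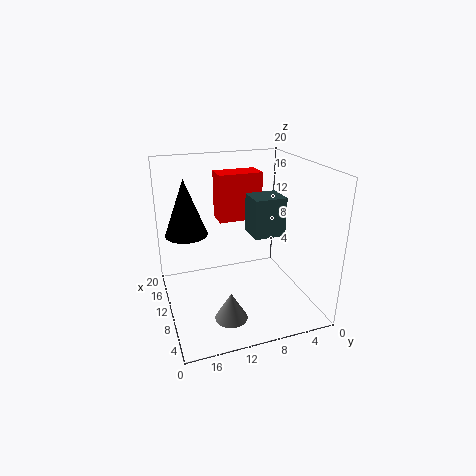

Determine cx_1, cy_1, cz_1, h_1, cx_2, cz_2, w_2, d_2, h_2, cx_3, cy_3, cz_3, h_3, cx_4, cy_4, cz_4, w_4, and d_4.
cx_1 = 2.5
cy_1 = 13.5
cz_1 = 3
h_1 = 3.5
cx_2 = 13.5
cz_2 = 11
w_2 = 3.5
d_2 = 6.5
h_2 = 7
cx_3 = 13.5
cy_3 = 16.5
cz_3 = 10
h_3 = 8
cx_4 = 8.5
cy_4 = 3.5
cz_4 = 10
w_4 = 4
d_4 = 4.5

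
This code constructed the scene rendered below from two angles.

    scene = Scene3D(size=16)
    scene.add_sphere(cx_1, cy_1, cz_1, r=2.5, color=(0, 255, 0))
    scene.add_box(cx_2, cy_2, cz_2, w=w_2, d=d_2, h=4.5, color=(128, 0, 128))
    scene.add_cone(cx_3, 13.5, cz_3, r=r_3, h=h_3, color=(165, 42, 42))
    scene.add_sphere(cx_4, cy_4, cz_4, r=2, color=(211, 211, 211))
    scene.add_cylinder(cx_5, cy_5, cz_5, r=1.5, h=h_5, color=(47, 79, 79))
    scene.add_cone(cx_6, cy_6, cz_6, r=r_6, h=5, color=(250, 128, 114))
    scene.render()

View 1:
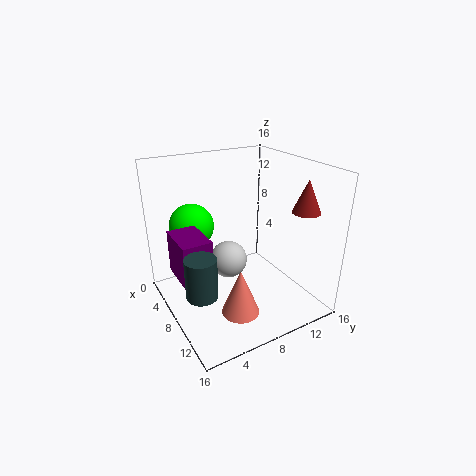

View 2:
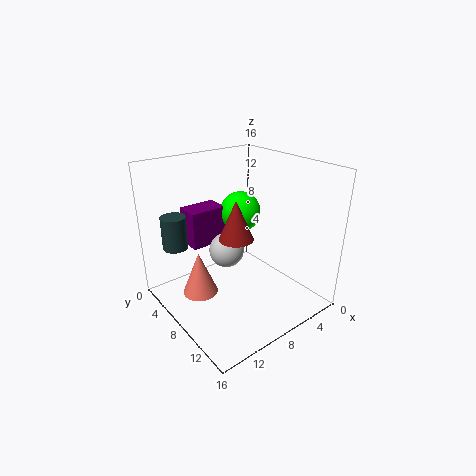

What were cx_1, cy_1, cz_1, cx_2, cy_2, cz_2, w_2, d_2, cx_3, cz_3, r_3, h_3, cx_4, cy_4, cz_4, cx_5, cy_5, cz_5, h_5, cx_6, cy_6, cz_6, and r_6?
cx_1 = 4.5
cy_1 = 4
cz_1 = 9
cx_2 = 6.5
cy_2 = 0.5
cz_2 = 5.5
w_2 = 4.5
d_2 = 3
cx_3 = 12.5
cz_3 = 11.5
r_3 = 1.5
h_3 = 3.5
cx_4 = 8.5
cy_4 = 6.5
cz_4 = 6
cx_5 = 12.5
cy_5 = 1.5
cz_5 = 5.5
h_5 = 4
cx_6 = 12
cy_6 = 6
cz_6 = 1.5
r_6 = 2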